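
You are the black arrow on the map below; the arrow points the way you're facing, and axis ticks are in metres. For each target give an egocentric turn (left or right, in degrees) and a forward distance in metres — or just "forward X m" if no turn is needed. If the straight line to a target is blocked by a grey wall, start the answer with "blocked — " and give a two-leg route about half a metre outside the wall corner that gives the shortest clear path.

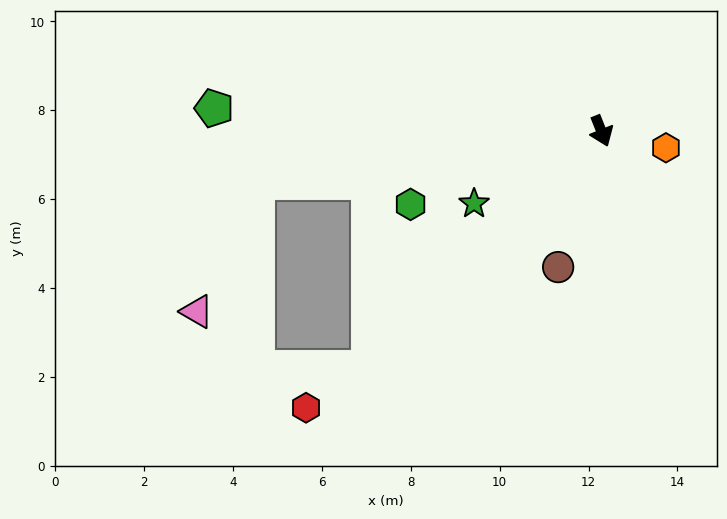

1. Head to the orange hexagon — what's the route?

turn left 54°, forward 1.5 m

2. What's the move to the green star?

turn right 82°, forward 3.3 m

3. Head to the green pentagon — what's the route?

turn right 115°, forward 8.7 m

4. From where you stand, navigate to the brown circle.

turn right 39°, forward 3.2 m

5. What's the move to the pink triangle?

blocked — turn right 104°, forward 7.8 m, then turn left 58°, forward 3.2 m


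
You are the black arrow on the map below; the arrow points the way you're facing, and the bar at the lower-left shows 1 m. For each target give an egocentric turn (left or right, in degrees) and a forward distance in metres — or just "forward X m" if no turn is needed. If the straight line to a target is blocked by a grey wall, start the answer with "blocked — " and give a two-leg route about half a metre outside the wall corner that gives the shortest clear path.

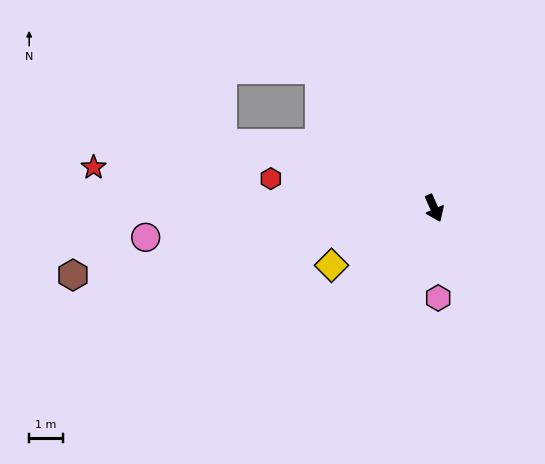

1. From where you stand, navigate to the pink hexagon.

turn right 21°, forward 2.7 m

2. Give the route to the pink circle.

turn right 108°, forward 8.6 m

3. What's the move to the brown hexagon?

turn right 103°, forward 10.9 m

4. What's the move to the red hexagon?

turn right 124°, forward 4.9 m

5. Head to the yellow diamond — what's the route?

turn right 85°, forward 3.5 m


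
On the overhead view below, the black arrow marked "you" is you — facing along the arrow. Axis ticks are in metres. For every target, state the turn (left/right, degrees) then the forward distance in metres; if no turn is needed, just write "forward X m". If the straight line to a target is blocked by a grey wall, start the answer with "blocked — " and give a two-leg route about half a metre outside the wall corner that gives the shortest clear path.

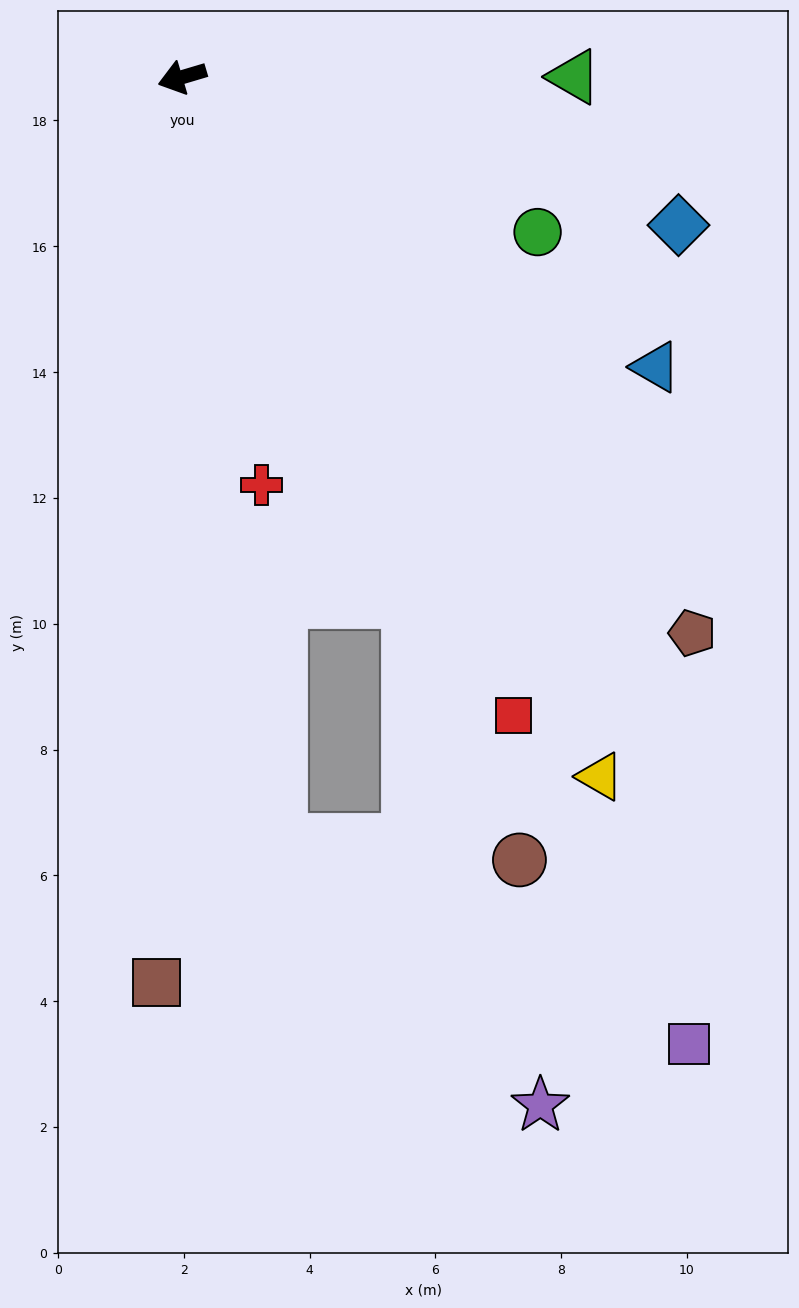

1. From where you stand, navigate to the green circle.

turn left 140°, forward 6.2 m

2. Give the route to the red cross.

turn left 84°, forward 6.6 m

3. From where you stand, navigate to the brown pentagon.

turn left 116°, forward 12.0 m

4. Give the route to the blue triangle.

turn left 132°, forward 8.8 m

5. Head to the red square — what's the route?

turn left 101°, forward 11.4 m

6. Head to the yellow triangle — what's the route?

turn left 104°, forward 13.0 m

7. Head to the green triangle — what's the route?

turn left 163°, forward 6.2 m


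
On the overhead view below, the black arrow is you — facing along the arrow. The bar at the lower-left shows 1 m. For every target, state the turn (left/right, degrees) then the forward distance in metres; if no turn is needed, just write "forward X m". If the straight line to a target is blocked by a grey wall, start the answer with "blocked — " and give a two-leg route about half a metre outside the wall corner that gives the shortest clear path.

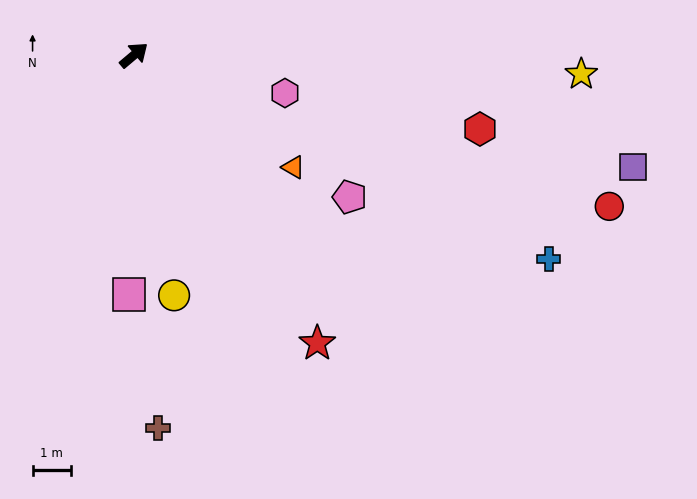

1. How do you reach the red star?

turn right 98°, forward 8.9 m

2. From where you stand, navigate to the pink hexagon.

turn right 54°, forward 4.0 m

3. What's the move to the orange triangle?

turn right 75°, forward 5.1 m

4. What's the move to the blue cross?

turn right 66°, forward 12.0 m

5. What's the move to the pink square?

turn right 131°, forward 6.2 m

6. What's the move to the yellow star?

turn right 43°, forward 11.6 m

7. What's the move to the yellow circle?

turn right 121°, forward 6.3 m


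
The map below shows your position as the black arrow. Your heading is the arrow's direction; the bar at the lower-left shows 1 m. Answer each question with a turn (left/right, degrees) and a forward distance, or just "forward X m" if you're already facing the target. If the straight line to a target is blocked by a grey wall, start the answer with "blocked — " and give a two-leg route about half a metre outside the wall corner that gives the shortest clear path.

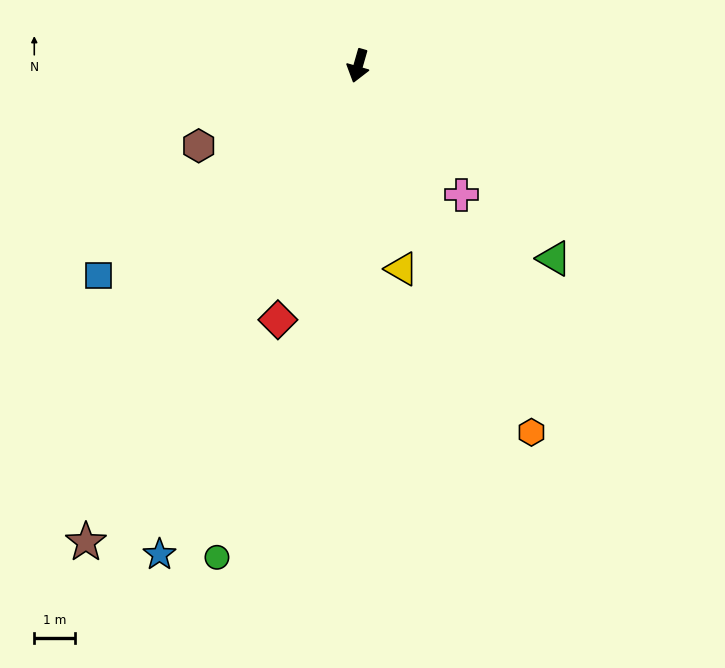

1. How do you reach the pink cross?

turn left 55°, forward 4.0 m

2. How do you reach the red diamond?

forward 6.5 m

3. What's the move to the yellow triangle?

turn left 28°, forward 5.1 m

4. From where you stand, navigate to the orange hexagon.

turn left 41°, forward 9.9 m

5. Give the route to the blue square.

turn right 35°, forward 8.1 m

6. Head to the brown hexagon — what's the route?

turn right 47°, forward 4.4 m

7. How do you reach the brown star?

turn right 14°, forward 13.4 m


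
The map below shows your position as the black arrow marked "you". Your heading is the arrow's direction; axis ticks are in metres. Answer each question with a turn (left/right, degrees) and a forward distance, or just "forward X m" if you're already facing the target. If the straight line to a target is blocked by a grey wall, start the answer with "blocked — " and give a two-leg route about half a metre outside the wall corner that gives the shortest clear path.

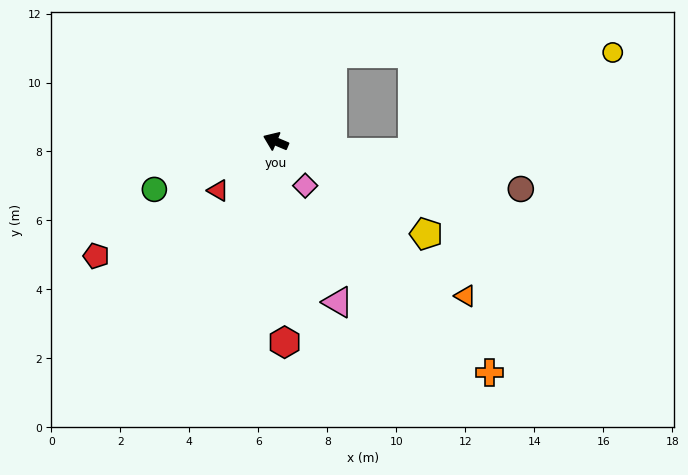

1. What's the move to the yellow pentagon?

turn left 171°, forward 5.1 m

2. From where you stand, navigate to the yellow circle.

blocked — turn right 100°, forward 3.0 m, then turn right 57°, forward 8.1 m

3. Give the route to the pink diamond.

turn left 147°, forward 1.5 m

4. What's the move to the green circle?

turn left 44°, forward 3.8 m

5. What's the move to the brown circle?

turn right 168°, forward 7.2 m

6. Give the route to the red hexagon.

turn left 115°, forward 5.8 m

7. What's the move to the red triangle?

turn left 63°, forward 2.2 m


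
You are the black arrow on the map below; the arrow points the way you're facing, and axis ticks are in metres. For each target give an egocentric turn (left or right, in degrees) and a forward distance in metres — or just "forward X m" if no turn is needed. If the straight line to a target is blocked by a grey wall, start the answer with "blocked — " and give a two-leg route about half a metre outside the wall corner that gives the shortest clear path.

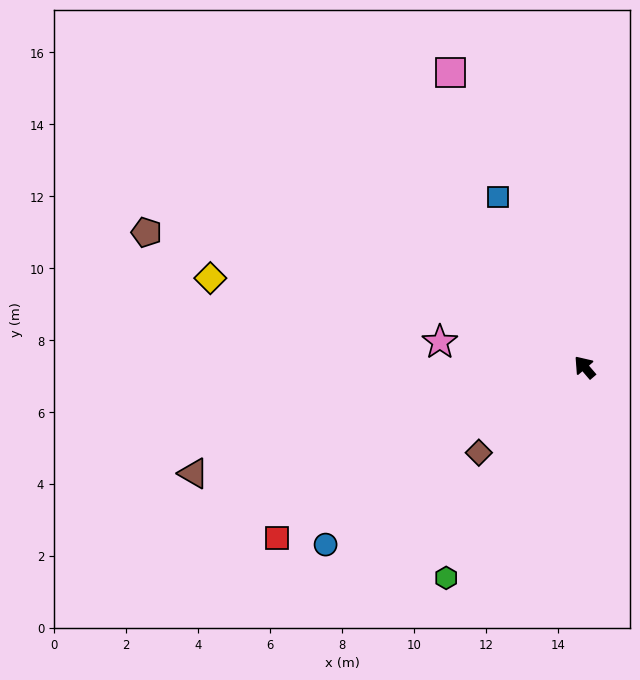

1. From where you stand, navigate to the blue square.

turn right 14°, forward 5.3 m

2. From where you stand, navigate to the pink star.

turn left 39°, forward 4.1 m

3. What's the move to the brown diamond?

turn left 88°, forward 3.8 m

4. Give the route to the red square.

turn left 78°, forward 9.8 m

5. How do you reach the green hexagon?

turn left 106°, forward 7.0 m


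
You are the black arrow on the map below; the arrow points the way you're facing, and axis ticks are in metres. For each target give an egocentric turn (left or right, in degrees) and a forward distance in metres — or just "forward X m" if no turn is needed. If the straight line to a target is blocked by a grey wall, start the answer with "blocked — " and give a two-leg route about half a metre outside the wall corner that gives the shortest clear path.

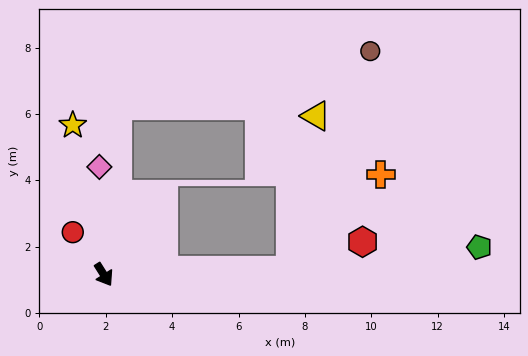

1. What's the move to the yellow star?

turn left 159°, forward 4.6 m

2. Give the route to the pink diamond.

turn left 150°, forward 3.2 m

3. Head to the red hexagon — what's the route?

blocked — turn left 59°, forward 5.6 m, then turn left 20°, forward 2.3 m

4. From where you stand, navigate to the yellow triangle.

blocked — turn left 59°, forward 5.6 m, then turn left 79°, forward 4.7 m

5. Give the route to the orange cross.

blocked — turn left 59°, forward 5.6 m, then turn left 45°, forward 4.0 m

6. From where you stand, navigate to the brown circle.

blocked — turn left 59°, forward 5.6 m, then turn left 69°, forward 7.0 m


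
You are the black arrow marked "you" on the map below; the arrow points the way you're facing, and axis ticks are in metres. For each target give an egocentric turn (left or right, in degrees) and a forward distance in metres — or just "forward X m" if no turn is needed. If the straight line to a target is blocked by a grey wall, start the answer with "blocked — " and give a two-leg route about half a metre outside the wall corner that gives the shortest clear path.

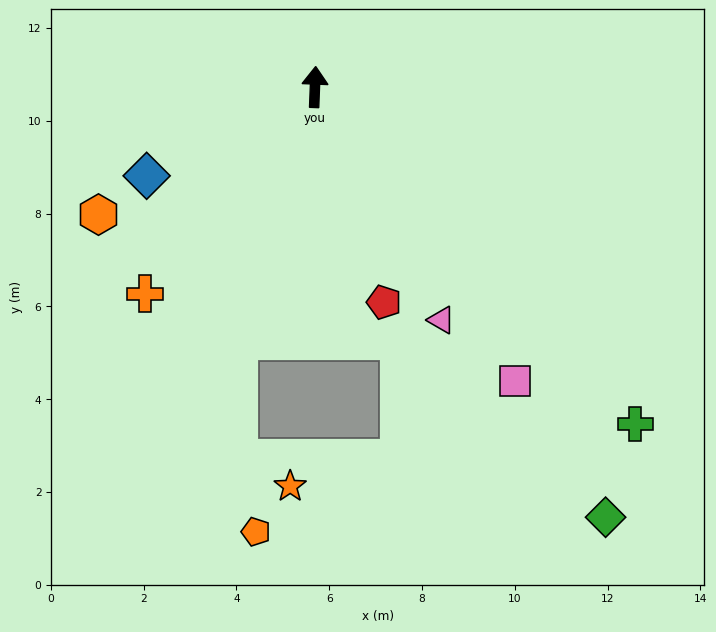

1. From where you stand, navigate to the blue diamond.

turn left 120°, forward 4.1 m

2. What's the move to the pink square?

turn right 144°, forward 7.7 m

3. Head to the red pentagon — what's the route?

turn right 160°, forward 4.9 m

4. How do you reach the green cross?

turn right 134°, forward 10.0 m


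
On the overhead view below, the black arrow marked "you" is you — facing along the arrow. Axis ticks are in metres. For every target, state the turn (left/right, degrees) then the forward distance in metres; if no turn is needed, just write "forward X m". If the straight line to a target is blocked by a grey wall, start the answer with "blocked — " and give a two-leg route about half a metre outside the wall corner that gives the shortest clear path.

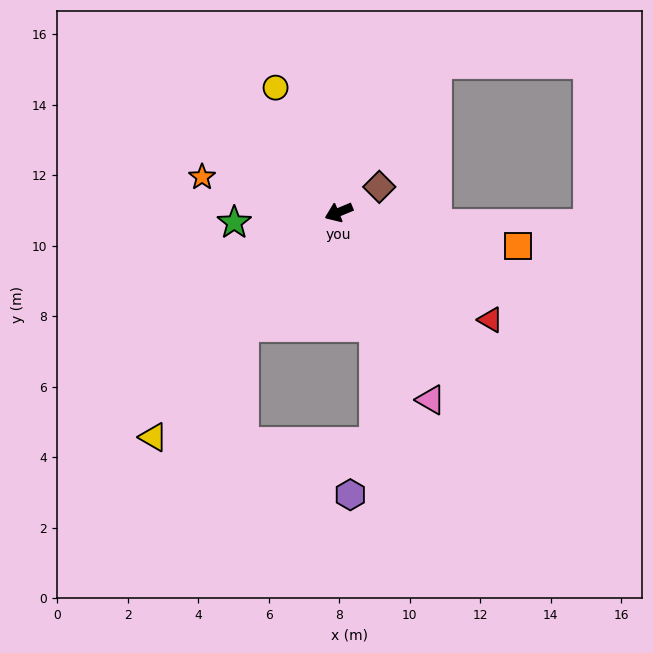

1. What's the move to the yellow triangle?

turn left 28°, forward 8.3 m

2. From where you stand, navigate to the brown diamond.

turn right 171°, forward 1.4 m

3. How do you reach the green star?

turn right 17°, forward 3.0 m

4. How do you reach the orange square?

turn left 147°, forward 5.2 m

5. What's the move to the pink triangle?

turn left 94°, forward 5.9 m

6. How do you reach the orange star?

turn right 37°, forward 4.0 m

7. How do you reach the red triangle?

turn left 122°, forward 5.3 m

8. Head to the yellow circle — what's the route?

turn right 86°, forward 4.0 m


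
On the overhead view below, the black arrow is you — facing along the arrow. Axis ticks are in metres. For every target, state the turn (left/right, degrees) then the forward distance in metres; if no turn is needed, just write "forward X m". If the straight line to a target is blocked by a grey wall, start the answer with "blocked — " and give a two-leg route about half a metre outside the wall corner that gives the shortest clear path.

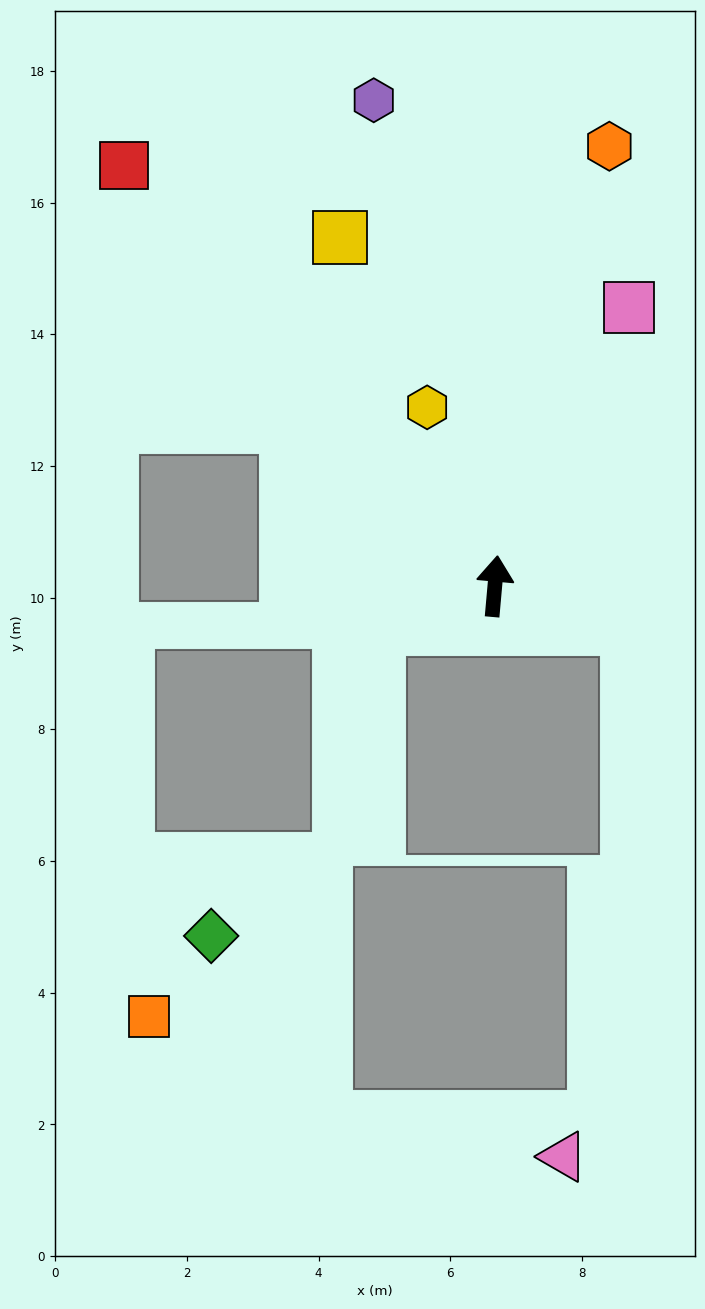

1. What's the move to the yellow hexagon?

turn left 26°, forward 2.9 m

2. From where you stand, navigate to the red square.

turn left 46°, forward 8.5 m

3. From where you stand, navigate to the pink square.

turn right 21°, forward 4.7 m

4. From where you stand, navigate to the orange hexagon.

turn right 10°, forward 6.9 m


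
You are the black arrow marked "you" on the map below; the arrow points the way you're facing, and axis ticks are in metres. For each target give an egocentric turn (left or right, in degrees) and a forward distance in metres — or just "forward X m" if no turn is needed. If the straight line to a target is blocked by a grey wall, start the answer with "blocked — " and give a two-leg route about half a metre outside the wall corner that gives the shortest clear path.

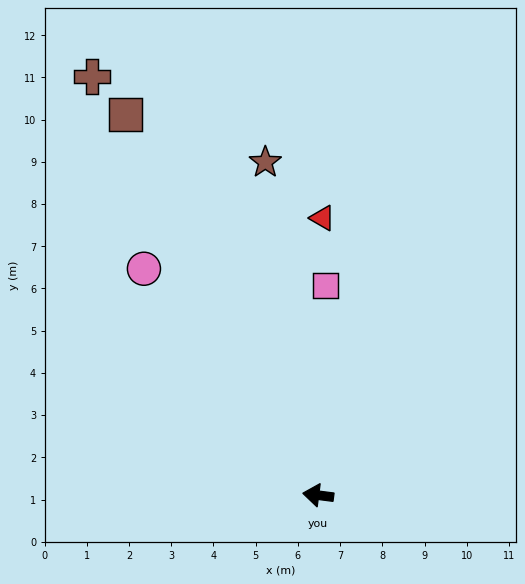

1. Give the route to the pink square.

turn right 85°, forward 5.0 m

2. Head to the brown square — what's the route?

turn right 56°, forward 10.1 m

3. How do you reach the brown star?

turn right 74°, forward 8.0 m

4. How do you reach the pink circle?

turn right 45°, forward 6.8 m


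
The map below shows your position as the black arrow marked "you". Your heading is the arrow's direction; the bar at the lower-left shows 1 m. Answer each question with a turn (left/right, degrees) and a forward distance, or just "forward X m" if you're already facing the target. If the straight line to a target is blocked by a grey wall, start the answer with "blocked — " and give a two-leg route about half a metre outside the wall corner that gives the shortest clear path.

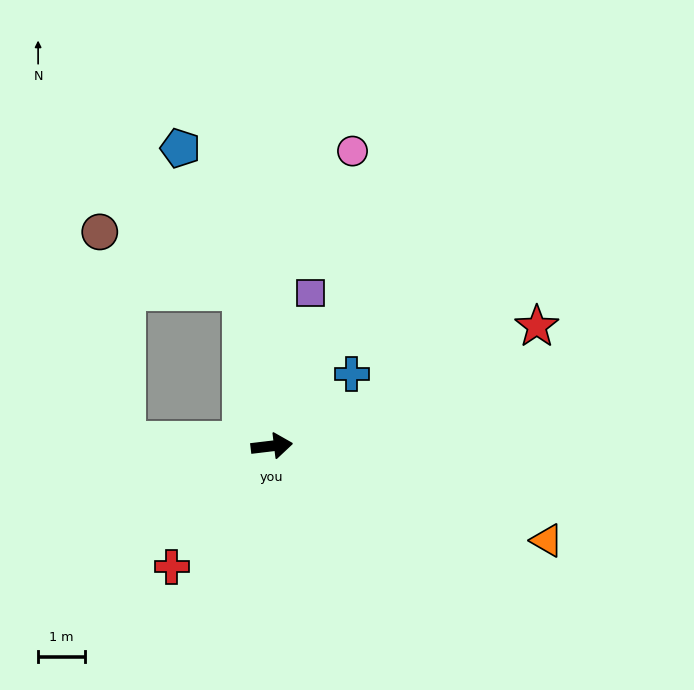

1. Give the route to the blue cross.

turn left 35°, forward 2.3 m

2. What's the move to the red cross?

turn right 137°, forward 3.4 m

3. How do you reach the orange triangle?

turn right 26°, forward 6.3 m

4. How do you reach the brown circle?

blocked — turn left 94°, forward 3.4 m, then turn left 57°, forward 3.3 m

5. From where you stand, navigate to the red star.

turn left 17°, forward 6.3 m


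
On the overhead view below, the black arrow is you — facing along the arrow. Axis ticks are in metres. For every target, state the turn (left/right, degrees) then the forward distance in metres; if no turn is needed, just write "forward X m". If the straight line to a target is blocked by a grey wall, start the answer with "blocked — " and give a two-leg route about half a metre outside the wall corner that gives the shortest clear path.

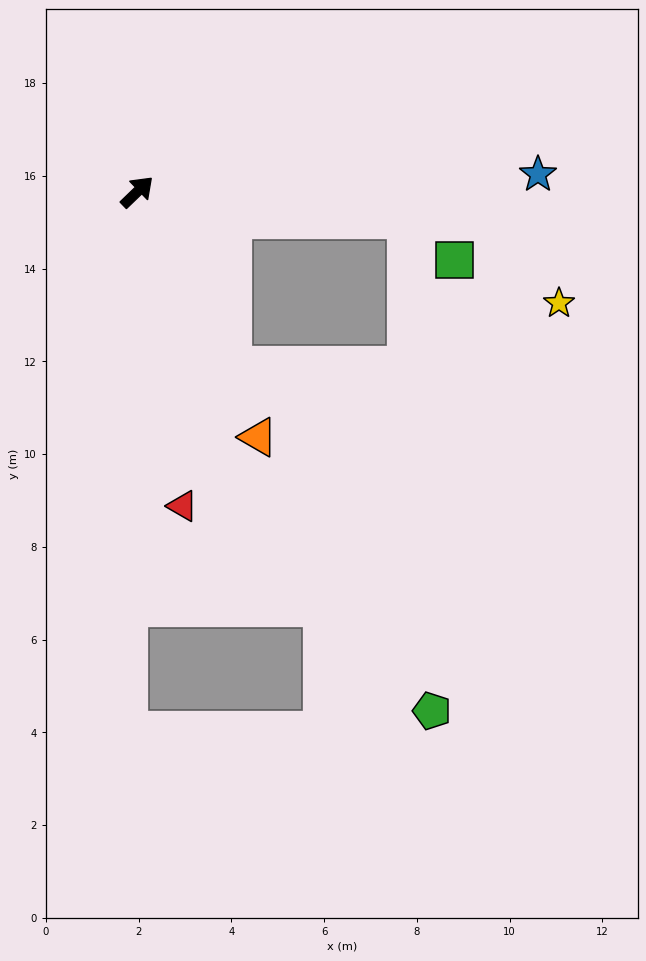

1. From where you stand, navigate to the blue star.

turn right 41°, forward 8.6 m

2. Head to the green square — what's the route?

blocked — turn right 50°, forward 5.8 m, then turn right 35°, forward 1.4 m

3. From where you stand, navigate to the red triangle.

turn right 126°, forward 6.8 m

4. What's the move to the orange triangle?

turn right 108°, forward 5.9 m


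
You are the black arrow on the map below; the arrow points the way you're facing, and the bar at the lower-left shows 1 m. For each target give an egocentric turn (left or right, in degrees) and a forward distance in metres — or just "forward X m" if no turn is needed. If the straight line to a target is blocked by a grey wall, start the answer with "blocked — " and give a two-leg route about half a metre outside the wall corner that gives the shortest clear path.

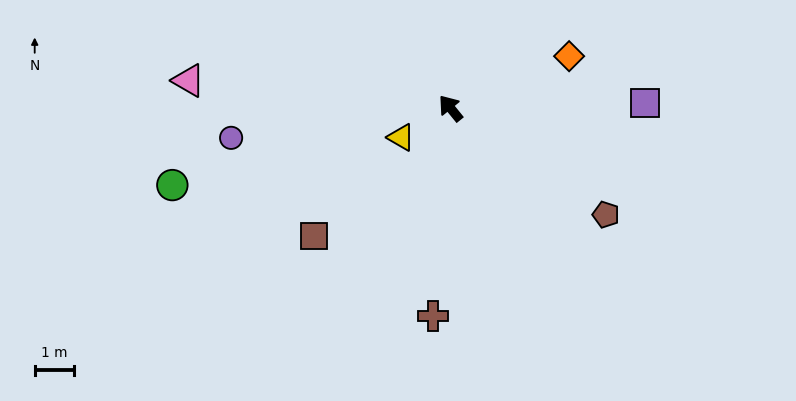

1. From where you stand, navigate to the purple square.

turn right 128°, forward 4.9 m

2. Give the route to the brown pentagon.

turn right 164°, forward 4.8 m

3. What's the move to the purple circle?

turn left 59°, forward 5.6 m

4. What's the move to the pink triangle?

turn left 45°, forward 6.7 m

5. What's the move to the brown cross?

turn left 136°, forward 5.3 m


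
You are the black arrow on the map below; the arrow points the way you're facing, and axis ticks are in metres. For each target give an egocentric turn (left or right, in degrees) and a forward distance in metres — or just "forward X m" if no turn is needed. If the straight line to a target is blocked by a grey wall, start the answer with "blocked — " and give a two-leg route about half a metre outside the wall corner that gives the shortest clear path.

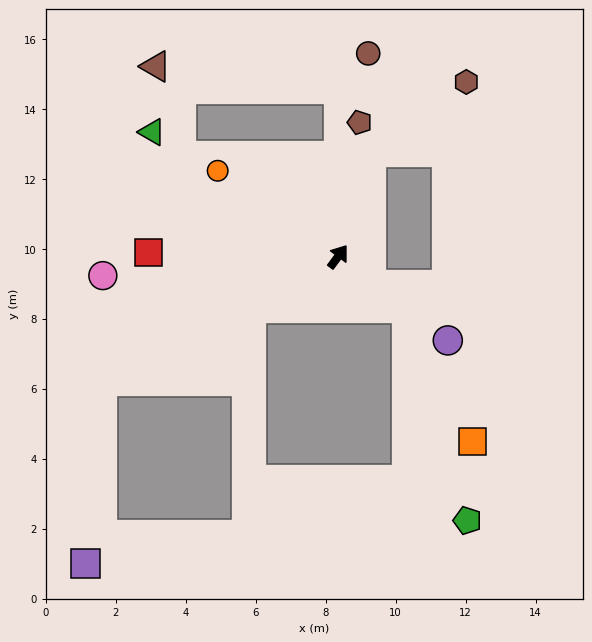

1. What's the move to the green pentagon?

blocked — turn right 91°, forward 2.5 m, then turn right 36°, forward 6.3 m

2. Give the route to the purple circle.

turn right 91°, forward 3.9 m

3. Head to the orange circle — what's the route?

turn left 91°, forward 4.2 m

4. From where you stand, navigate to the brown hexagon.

blocked — turn left 19°, forward 3.1 m, then turn right 36°, forward 3.4 m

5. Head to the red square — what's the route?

turn left 125°, forward 5.4 m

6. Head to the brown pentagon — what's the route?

turn left 27°, forward 3.9 m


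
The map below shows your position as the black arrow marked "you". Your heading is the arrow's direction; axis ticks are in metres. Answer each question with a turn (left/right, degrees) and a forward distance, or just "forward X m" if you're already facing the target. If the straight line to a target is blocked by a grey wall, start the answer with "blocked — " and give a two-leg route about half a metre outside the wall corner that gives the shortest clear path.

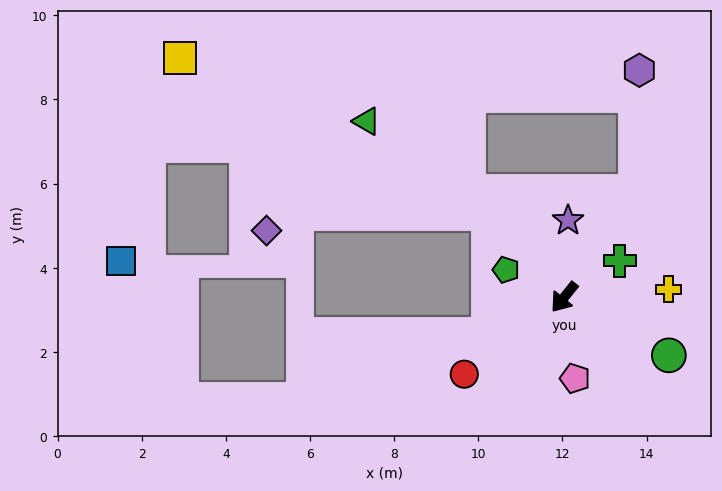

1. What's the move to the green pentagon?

turn right 76°, forward 1.5 m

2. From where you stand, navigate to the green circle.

turn left 100°, forward 2.8 m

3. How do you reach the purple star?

turn right 144°, forward 1.8 m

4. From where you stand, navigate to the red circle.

turn right 13°, forward 3.0 m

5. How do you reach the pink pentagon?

turn left 46°, forward 1.9 m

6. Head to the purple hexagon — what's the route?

blocked — turn right 175°, forward 3.0 m, then turn left 32°, forward 2.9 m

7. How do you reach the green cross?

turn left 162°, forward 1.6 m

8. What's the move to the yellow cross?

turn left 133°, forward 2.5 m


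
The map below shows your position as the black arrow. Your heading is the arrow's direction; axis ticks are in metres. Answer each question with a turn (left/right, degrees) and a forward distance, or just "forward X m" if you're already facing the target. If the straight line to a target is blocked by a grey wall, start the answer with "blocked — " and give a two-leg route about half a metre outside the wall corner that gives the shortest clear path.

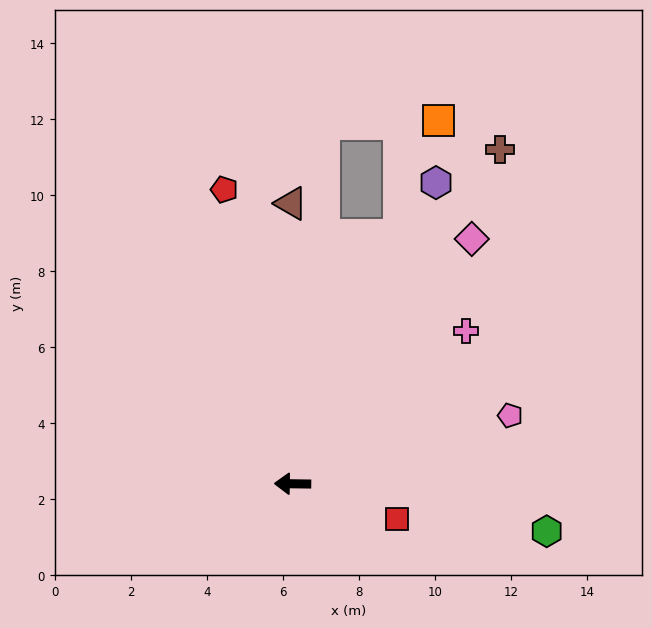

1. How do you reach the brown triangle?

turn right 89°, forward 7.4 m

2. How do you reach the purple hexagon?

turn right 115°, forward 8.8 m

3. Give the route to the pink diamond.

turn right 125°, forward 8.0 m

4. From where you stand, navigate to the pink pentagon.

turn right 162°, forward 6.0 m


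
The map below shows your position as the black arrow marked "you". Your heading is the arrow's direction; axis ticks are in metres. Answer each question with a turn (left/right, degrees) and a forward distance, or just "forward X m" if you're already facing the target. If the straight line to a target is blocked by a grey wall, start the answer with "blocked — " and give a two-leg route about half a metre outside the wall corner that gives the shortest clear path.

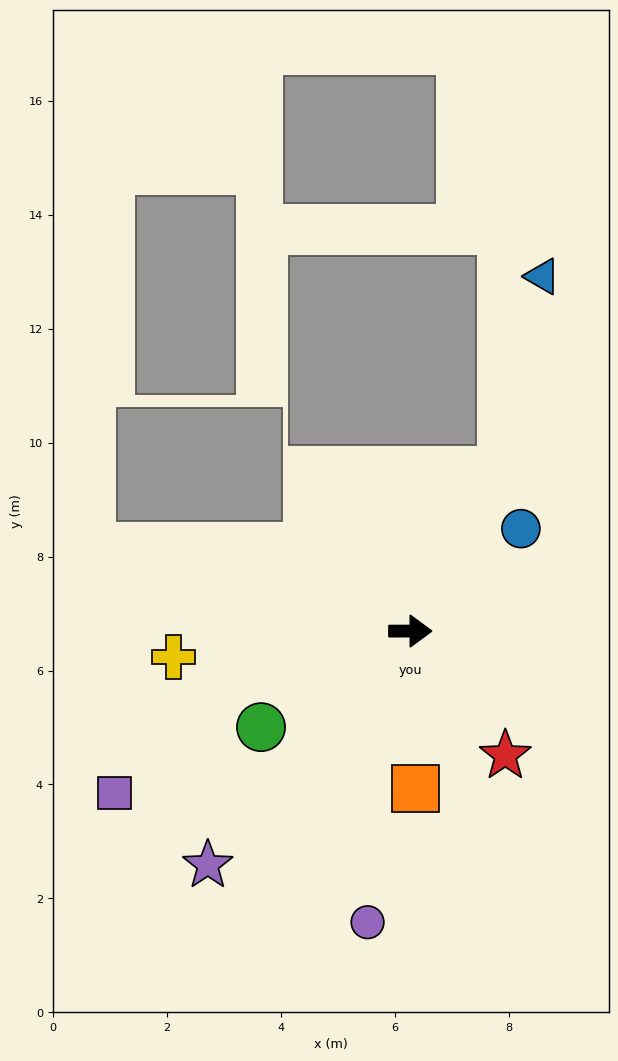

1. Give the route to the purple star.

turn right 131°, forward 5.4 m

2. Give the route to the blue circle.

turn left 43°, forward 2.6 m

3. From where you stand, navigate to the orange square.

turn right 88°, forward 2.8 m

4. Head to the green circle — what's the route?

turn right 147°, forward 3.1 m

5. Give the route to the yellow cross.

turn right 174°, forward 4.2 m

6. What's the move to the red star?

turn right 53°, forward 2.7 m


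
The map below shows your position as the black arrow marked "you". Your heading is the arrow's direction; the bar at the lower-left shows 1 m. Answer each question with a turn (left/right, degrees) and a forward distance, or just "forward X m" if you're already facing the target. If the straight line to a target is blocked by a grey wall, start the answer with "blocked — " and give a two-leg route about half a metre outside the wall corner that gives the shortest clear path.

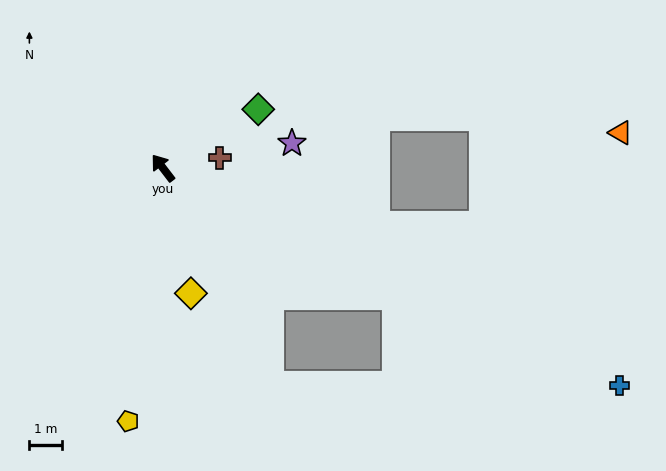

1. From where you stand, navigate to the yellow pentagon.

turn left 135°, forward 7.8 m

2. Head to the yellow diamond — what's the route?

turn left 155°, forward 3.9 m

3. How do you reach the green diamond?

turn right 96°, forward 3.4 m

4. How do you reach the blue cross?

turn right 153°, forward 15.4 m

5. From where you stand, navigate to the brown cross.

turn right 117°, forward 1.8 m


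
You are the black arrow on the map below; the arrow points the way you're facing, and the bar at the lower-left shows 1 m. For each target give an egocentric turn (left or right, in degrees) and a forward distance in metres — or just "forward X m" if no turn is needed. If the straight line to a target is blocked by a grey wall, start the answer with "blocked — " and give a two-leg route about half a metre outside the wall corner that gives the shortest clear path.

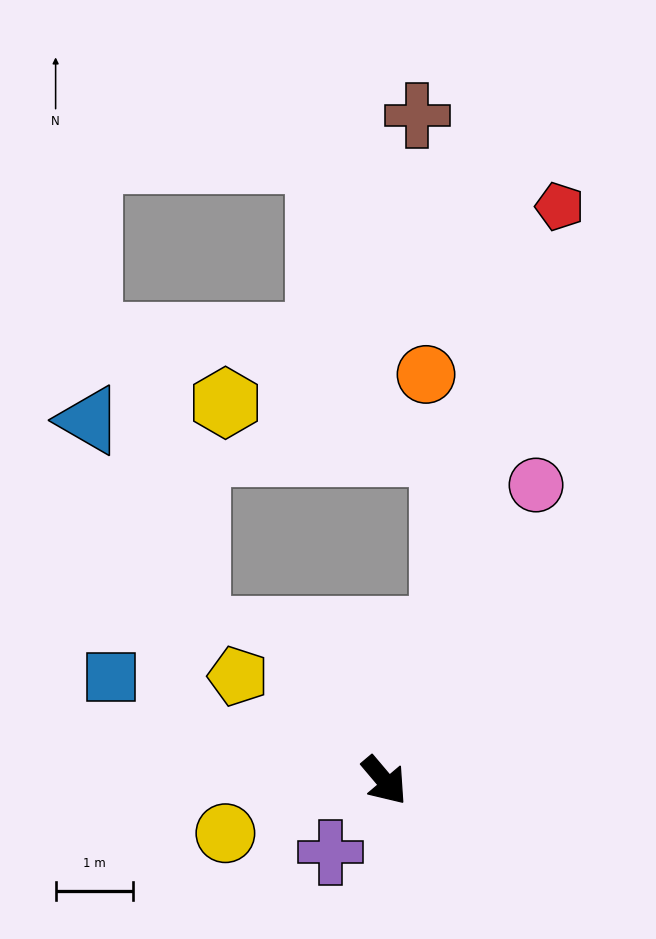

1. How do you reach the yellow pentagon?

turn right 166°, forward 2.3 m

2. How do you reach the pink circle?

turn left 113°, forward 4.3 m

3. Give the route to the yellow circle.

turn right 112°, forward 2.2 m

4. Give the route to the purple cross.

turn right 77°, forward 1.2 m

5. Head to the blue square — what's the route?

turn right 151°, forward 3.8 m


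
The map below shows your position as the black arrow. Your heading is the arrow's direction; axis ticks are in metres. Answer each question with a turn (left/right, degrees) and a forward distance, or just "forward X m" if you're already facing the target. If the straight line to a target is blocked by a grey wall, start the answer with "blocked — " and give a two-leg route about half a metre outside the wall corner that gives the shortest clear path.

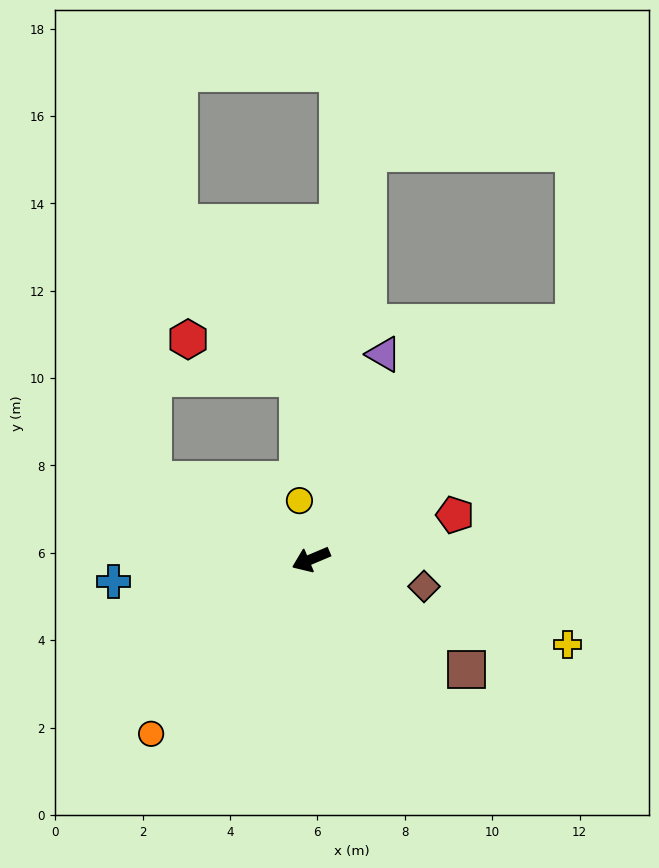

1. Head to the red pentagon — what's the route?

turn left 174°, forward 3.4 m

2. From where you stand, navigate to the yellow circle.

turn right 102°, forward 1.4 m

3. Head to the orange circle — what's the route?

turn left 25°, forward 5.4 m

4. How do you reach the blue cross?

turn right 16°, forward 4.6 m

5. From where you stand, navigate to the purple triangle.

turn right 132°, forward 5.0 m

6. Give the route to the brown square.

turn left 122°, forward 4.4 m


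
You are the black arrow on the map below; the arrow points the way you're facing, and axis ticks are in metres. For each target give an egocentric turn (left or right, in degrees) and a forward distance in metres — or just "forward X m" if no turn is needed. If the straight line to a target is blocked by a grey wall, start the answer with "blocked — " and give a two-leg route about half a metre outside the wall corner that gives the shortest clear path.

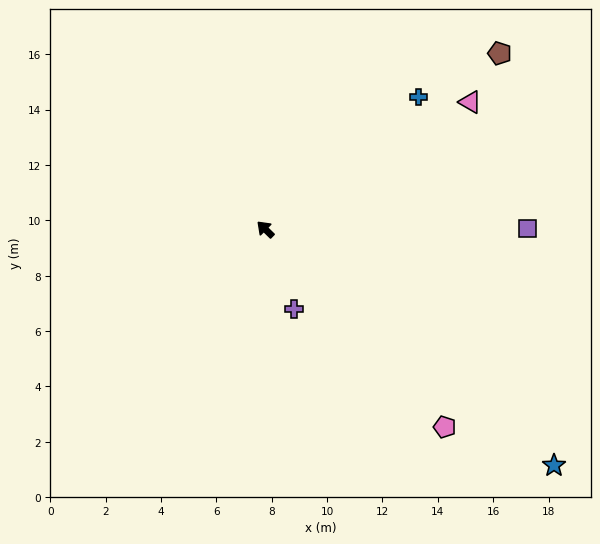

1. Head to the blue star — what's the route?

turn right 175°, forward 13.5 m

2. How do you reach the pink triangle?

turn right 104°, forward 8.7 m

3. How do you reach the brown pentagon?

turn right 99°, forward 10.6 m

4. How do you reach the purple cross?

turn left 154°, forward 3.1 m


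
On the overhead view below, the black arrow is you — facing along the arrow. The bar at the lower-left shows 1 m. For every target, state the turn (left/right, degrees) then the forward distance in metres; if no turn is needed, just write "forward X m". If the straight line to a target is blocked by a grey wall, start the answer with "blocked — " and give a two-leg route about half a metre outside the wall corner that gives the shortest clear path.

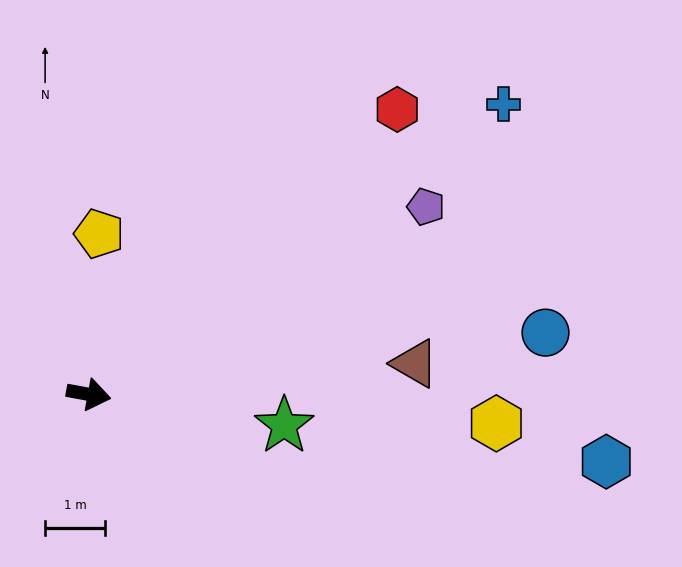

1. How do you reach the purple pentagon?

turn left 40°, forward 6.5 m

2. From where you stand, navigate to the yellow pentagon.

turn left 97°, forward 2.7 m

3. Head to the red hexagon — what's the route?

turn left 53°, forward 7.1 m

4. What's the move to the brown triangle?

turn left 16°, forward 5.5 m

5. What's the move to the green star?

forward 3.3 m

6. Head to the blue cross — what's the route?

turn left 45°, forward 8.5 m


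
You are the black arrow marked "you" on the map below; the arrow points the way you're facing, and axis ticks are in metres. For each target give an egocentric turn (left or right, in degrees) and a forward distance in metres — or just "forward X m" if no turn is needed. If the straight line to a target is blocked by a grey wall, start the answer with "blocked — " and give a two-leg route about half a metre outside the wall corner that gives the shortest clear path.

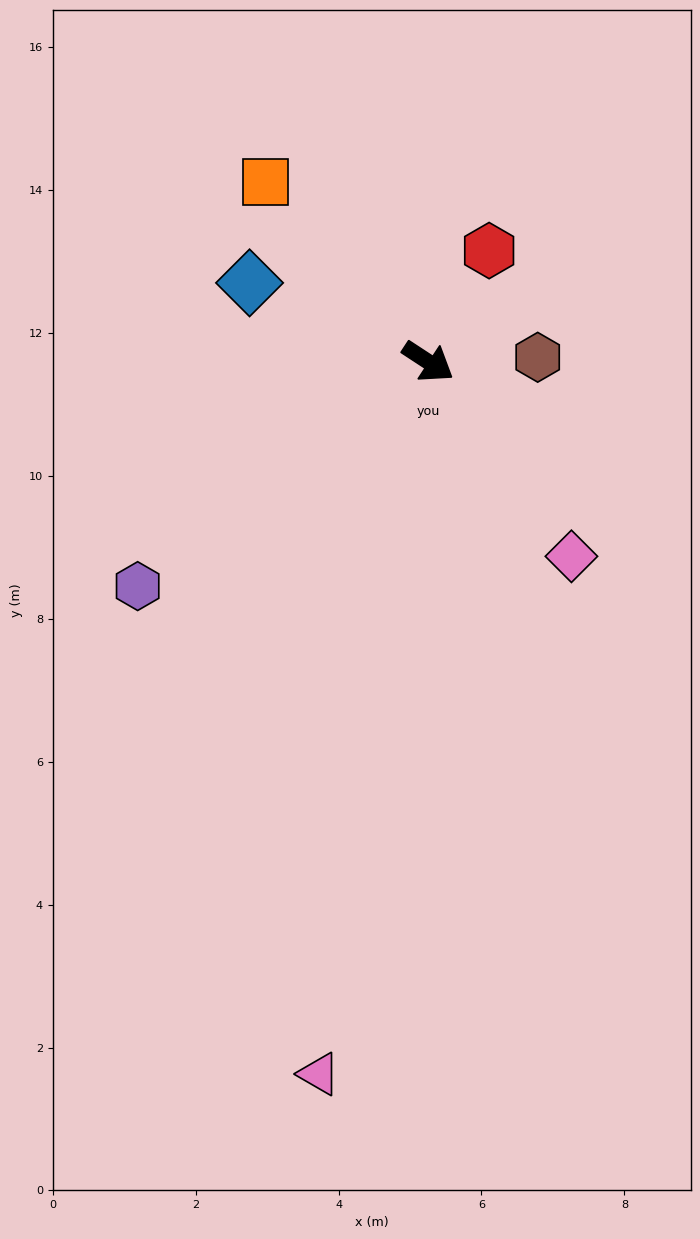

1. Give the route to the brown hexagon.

turn left 36°, forward 1.5 m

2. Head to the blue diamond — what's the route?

turn right 171°, forward 2.7 m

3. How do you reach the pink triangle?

turn right 66°, forward 10.1 m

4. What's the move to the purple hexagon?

turn right 109°, forward 5.1 m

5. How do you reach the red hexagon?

turn left 95°, forward 1.8 m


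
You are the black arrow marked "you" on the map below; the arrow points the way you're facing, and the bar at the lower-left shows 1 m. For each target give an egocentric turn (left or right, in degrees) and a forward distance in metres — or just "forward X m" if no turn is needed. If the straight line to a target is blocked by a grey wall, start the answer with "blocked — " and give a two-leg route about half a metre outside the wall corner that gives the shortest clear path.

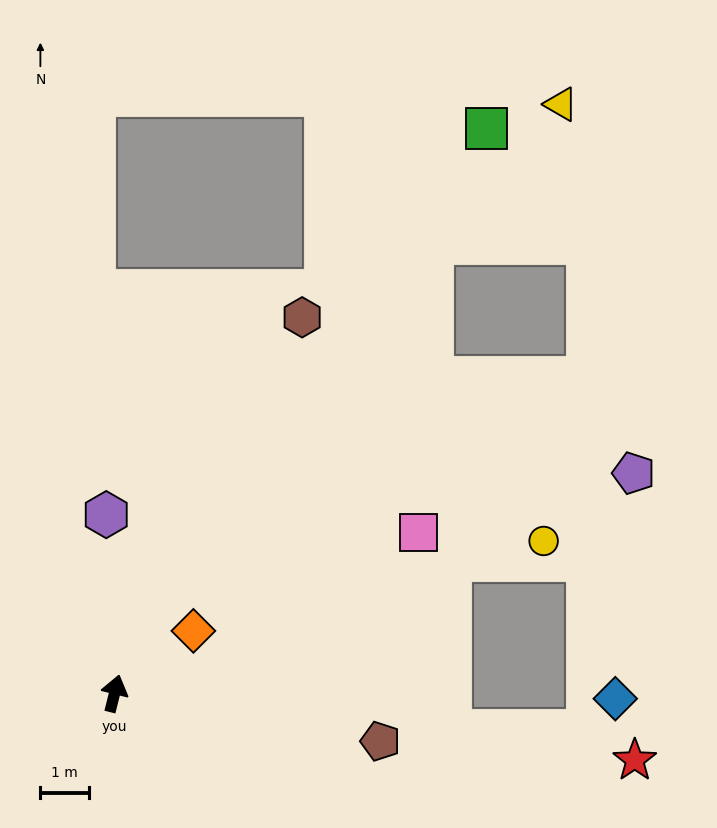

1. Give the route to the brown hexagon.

turn right 13°, forward 8.6 m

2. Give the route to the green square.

turn right 19°, forward 13.8 m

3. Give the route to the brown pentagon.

turn right 86°, forward 5.5 m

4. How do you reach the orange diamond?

turn right 38°, forward 2.1 m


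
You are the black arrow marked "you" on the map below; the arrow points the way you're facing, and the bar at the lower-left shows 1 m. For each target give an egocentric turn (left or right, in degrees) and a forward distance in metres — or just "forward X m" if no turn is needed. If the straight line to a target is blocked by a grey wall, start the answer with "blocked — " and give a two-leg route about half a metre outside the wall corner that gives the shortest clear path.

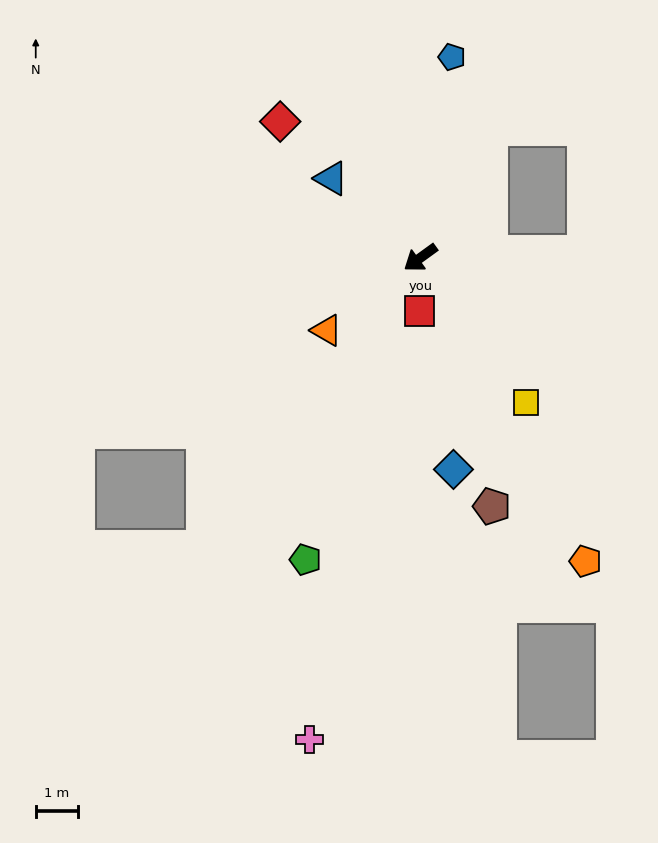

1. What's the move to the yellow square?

turn left 90°, forward 4.3 m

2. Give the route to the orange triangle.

forward 2.8 m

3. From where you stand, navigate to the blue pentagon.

turn right 135°, forward 4.8 m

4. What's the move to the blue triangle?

turn right 78°, forward 2.8 m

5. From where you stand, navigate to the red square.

turn left 53°, forward 1.3 m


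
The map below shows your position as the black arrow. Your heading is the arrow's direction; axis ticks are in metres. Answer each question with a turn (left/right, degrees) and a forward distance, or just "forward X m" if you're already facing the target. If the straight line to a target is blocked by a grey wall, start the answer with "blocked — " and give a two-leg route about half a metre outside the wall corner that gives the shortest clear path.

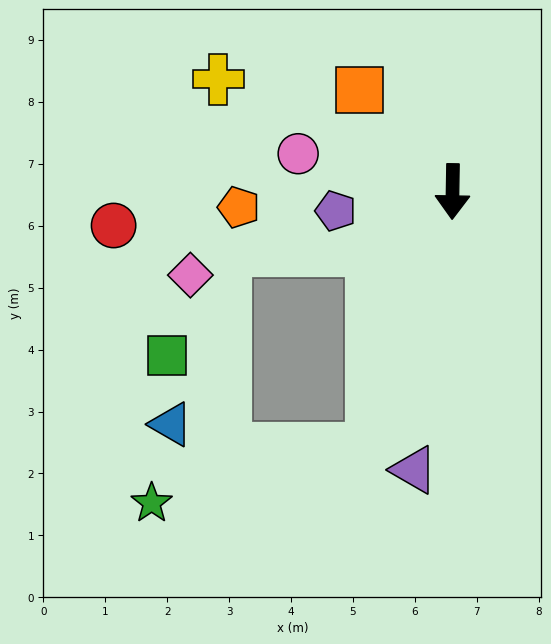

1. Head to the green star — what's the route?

blocked — turn right 17°, forward 4.3 m, then turn right 58°, forward 3.7 m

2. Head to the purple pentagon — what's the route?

turn right 80°, forward 1.9 m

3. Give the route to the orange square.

turn right 137°, forward 2.2 m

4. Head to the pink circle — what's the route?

turn right 103°, forward 2.6 m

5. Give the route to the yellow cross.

turn right 115°, forward 4.2 m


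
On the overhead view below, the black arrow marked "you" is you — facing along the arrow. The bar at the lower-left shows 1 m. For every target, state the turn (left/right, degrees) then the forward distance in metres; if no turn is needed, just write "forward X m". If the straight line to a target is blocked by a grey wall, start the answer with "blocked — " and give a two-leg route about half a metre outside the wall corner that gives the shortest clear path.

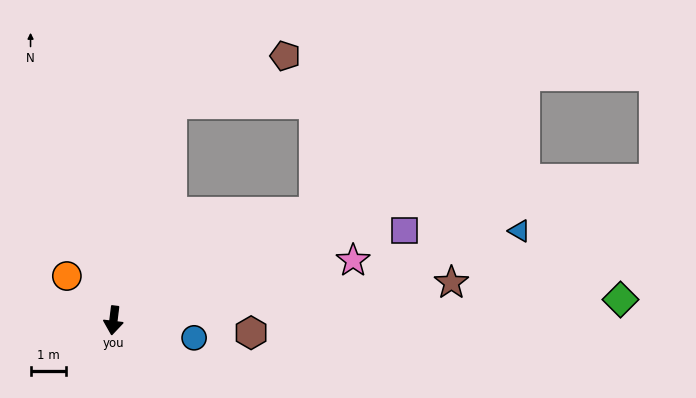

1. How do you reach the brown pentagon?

blocked — turn left 172°, forward 6.4 m, then turn right 52°, forward 3.5 m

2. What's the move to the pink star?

turn left 111°, forward 7.0 m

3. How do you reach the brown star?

turn left 103°, forward 9.7 m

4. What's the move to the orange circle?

turn right 127°, forward 1.8 m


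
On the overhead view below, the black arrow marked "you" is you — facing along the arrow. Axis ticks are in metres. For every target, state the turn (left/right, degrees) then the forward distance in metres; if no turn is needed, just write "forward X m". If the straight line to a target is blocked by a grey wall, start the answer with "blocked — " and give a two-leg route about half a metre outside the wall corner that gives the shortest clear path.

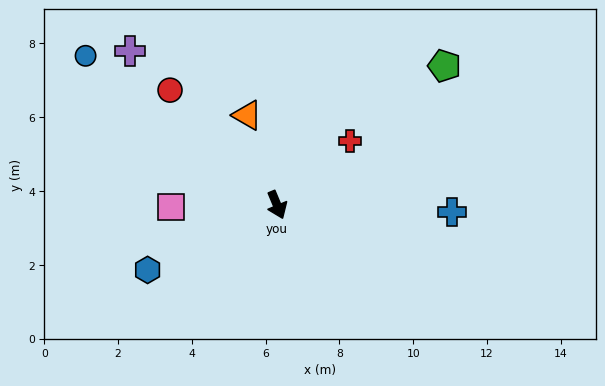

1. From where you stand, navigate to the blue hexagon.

turn right 86°, forward 3.9 m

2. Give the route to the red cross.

turn left 109°, forward 2.6 m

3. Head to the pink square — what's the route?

turn right 111°, forward 2.9 m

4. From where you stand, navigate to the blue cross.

turn left 65°, forward 4.7 m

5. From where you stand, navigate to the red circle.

turn right 160°, forward 4.3 m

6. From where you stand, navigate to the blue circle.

turn right 150°, forward 6.6 m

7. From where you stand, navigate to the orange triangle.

turn left 176°, forward 2.6 m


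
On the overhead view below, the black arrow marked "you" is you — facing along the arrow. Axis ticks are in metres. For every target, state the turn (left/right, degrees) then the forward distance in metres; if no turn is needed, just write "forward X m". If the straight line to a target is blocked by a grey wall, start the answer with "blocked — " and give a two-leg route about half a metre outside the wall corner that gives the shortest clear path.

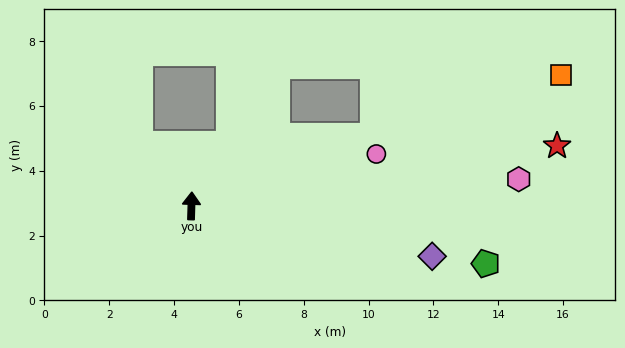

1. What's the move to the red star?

turn right 79°, forward 11.4 m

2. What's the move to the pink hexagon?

turn right 84°, forward 10.1 m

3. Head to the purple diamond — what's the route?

turn right 100°, forward 7.6 m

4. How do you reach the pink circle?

turn right 73°, forward 5.9 m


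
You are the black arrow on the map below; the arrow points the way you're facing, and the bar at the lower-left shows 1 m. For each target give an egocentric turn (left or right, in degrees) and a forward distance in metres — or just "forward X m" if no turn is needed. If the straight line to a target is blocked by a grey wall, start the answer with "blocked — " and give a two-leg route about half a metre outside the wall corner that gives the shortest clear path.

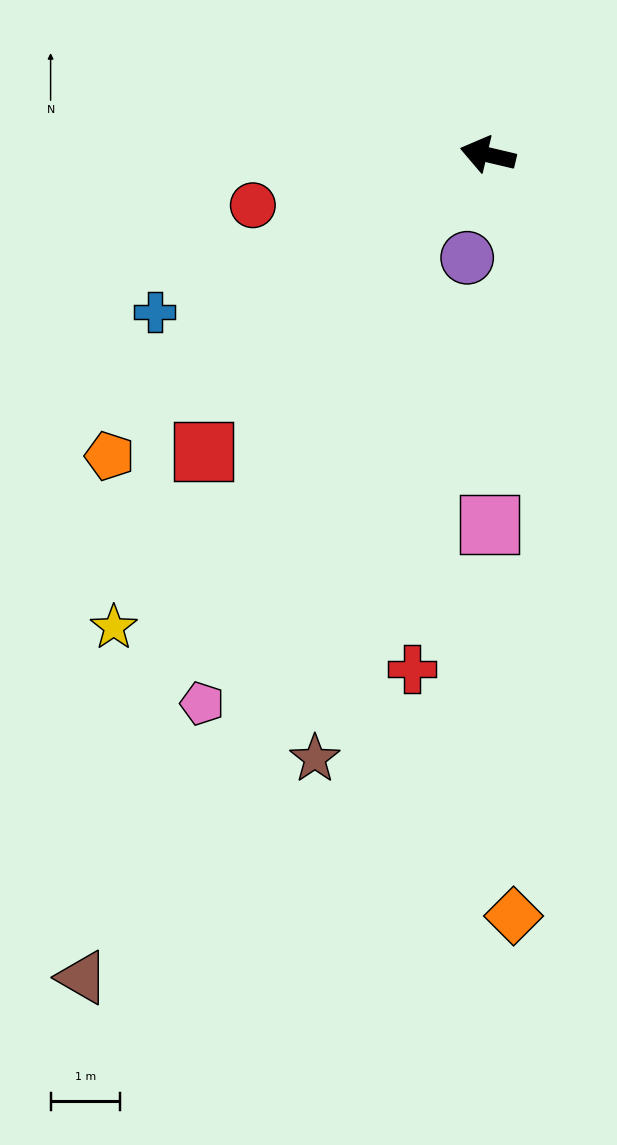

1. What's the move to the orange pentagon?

turn left 52°, forward 6.9 m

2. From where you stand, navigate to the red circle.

turn left 25°, forward 3.5 m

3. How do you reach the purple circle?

turn left 92°, forward 1.5 m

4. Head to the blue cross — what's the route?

turn left 39°, forward 5.3 m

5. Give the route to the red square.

turn left 59°, forward 5.9 m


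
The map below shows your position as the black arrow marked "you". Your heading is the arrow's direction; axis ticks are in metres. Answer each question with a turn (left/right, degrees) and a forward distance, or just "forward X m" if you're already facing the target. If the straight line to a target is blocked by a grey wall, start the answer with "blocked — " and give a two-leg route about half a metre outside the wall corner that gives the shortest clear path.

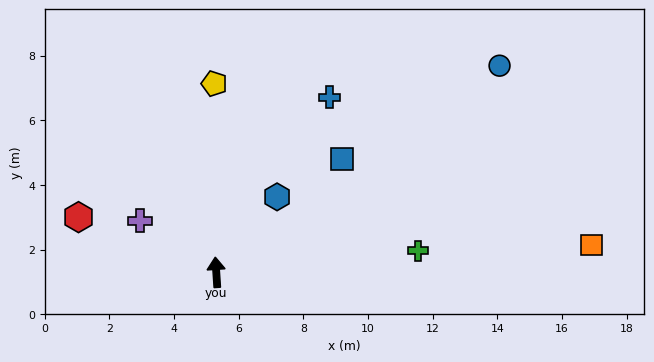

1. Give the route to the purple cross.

turn left 52°, forward 2.8 m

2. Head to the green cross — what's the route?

turn right 88°, forward 6.3 m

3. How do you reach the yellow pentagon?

turn right 3°, forward 5.8 m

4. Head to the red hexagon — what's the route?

turn left 64°, forward 4.6 m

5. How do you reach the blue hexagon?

turn right 43°, forward 3.0 m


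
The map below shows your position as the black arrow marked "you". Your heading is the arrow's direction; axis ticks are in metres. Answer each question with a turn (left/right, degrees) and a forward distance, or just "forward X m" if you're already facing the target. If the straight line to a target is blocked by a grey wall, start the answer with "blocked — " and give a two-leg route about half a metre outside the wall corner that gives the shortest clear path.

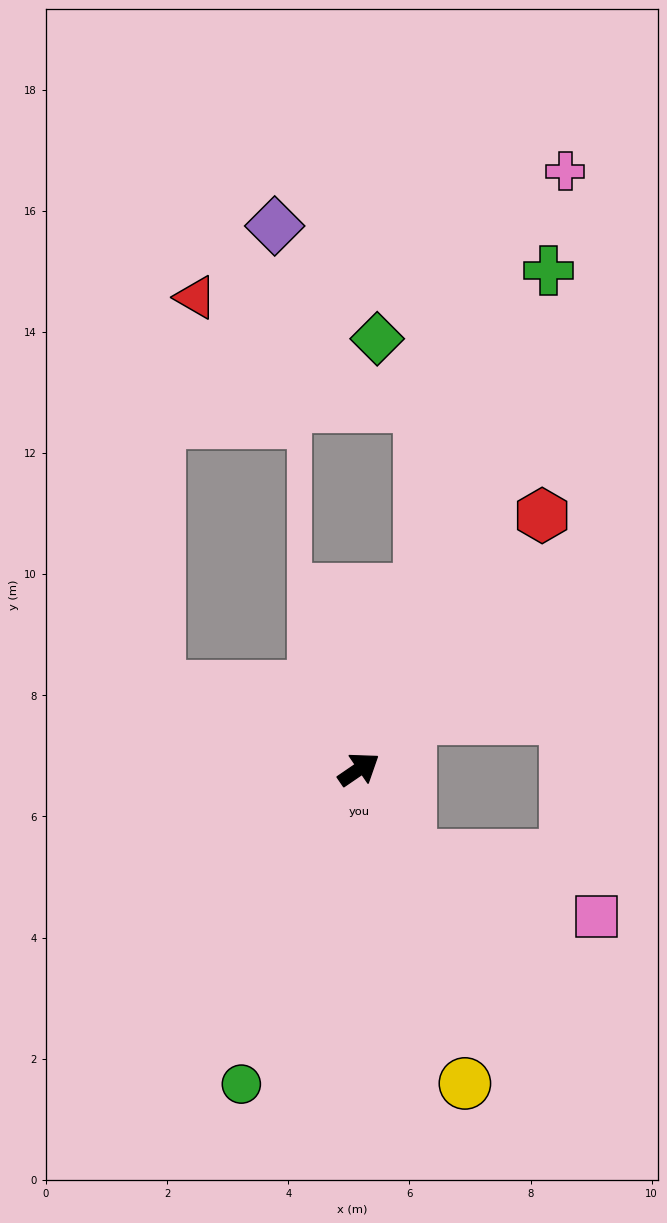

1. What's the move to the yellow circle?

turn right 106°, forward 5.5 m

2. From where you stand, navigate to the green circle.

turn right 145°, forward 5.5 m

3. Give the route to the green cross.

turn left 35°, forward 8.8 m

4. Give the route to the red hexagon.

turn left 20°, forward 5.2 m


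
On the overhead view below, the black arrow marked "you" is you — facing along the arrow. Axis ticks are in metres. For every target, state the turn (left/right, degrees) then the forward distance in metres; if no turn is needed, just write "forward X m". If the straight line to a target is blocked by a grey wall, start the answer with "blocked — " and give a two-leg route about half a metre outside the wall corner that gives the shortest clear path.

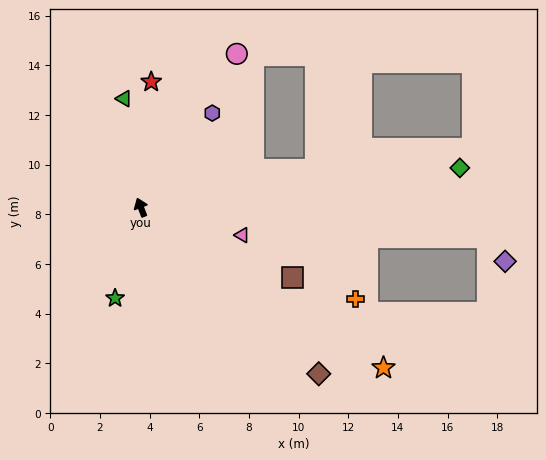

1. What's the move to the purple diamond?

blocked — turn right 116°, forward 14.0 m, then turn right 48°, forward 1.2 m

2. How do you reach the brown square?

turn right 136°, forward 6.7 m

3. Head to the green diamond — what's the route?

turn right 104°, forward 12.9 m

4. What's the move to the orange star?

turn right 145°, forward 11.7 m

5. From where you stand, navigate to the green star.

turn left 143°, forward 3.8 m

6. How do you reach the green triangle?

turn right 12°, forward 4.4 m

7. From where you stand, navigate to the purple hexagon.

turn right 58°, forward 4.8 m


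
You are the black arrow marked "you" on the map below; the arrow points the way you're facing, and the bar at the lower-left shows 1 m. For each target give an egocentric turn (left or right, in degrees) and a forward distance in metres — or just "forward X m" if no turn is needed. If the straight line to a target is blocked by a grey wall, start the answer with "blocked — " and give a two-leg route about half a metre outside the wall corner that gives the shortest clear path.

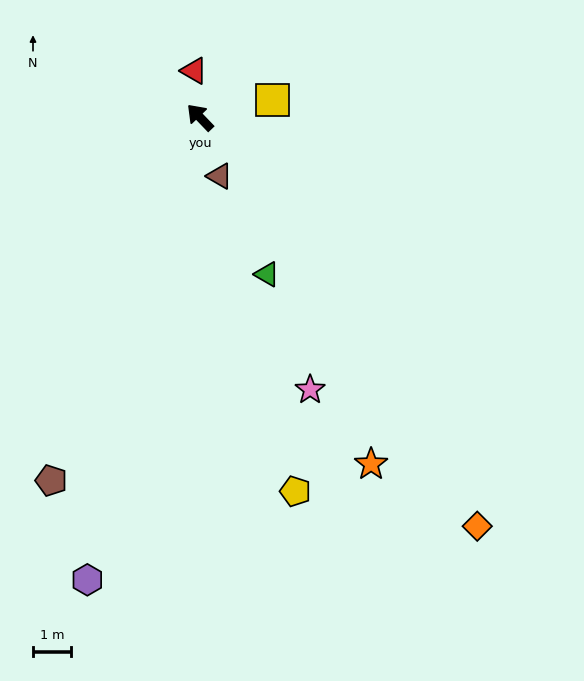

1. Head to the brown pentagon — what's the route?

turn left 114°, forward 10.3 m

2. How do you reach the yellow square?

turn right 121°, forward 2.0 m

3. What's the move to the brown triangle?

turn left 155°, forward 1.6 m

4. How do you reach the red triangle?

turn right 37°, forward 1.2 m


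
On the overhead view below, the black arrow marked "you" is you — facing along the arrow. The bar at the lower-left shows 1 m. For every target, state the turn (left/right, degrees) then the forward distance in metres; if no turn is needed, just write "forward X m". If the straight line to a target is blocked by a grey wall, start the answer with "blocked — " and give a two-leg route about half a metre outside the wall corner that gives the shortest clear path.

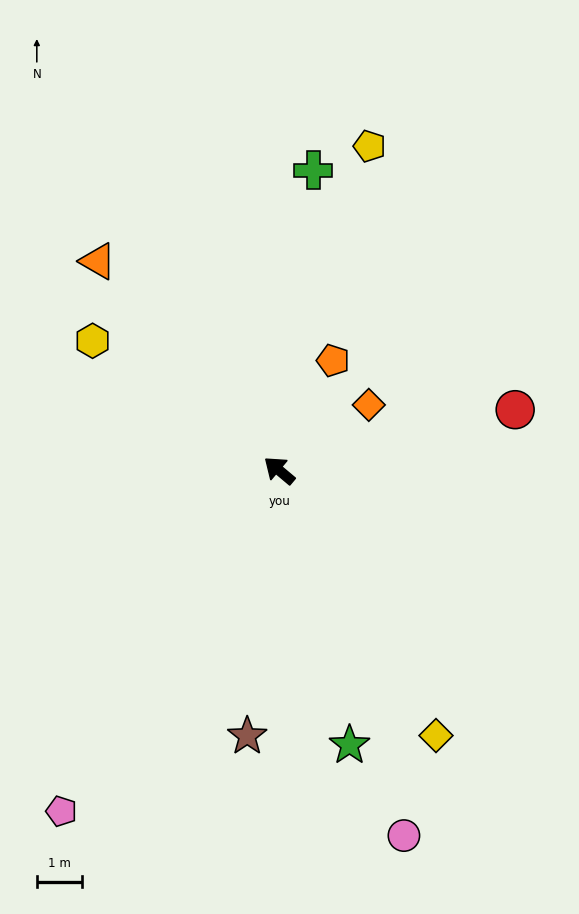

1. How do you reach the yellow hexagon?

turn left 5°, forward 5.0 m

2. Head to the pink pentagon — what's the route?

turn left 97°, forward 8.9 m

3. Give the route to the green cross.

turn right 56°, forward 6.6 m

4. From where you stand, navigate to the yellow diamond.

turn left 161°, forward 6.8 m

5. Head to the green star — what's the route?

turn left 144°, forward 6.2 m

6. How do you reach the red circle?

turn right 126°, forward 5.4 m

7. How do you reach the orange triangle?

turn right 9°, forward 6.1 m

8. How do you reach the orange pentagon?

turn right 76°, forward 2.7 m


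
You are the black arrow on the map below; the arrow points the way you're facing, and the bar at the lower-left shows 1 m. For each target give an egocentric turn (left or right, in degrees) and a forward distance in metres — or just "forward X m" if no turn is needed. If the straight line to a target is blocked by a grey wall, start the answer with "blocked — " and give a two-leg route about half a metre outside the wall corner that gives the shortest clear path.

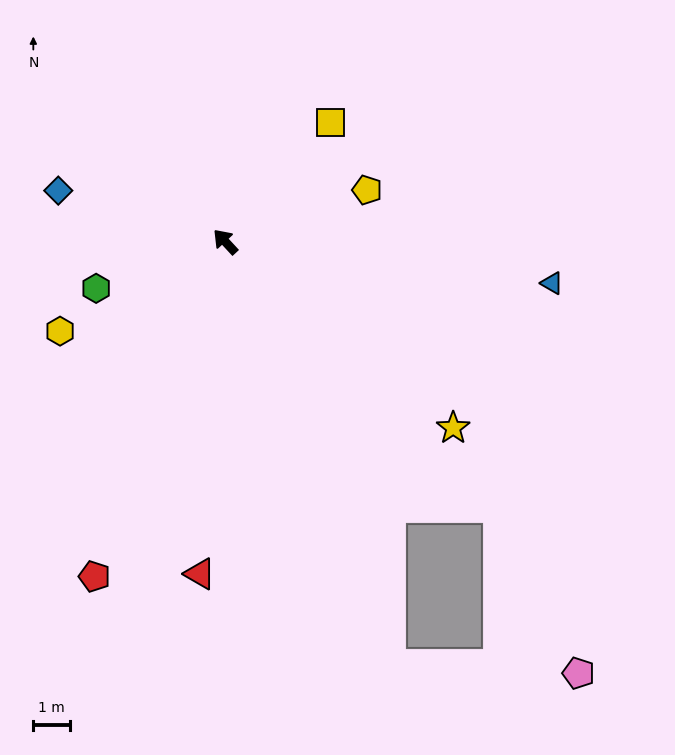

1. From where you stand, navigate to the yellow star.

turn right 172°, forward 7.9 m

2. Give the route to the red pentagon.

turn left 116°, forward 9.7 m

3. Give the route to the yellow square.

turn right 84°, forward 4.3 m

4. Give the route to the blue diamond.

turn left 30°, forward 4.7 m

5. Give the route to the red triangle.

turn left 133°, forward 9.0 m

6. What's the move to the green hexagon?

turn left 67°, forward 3.7 m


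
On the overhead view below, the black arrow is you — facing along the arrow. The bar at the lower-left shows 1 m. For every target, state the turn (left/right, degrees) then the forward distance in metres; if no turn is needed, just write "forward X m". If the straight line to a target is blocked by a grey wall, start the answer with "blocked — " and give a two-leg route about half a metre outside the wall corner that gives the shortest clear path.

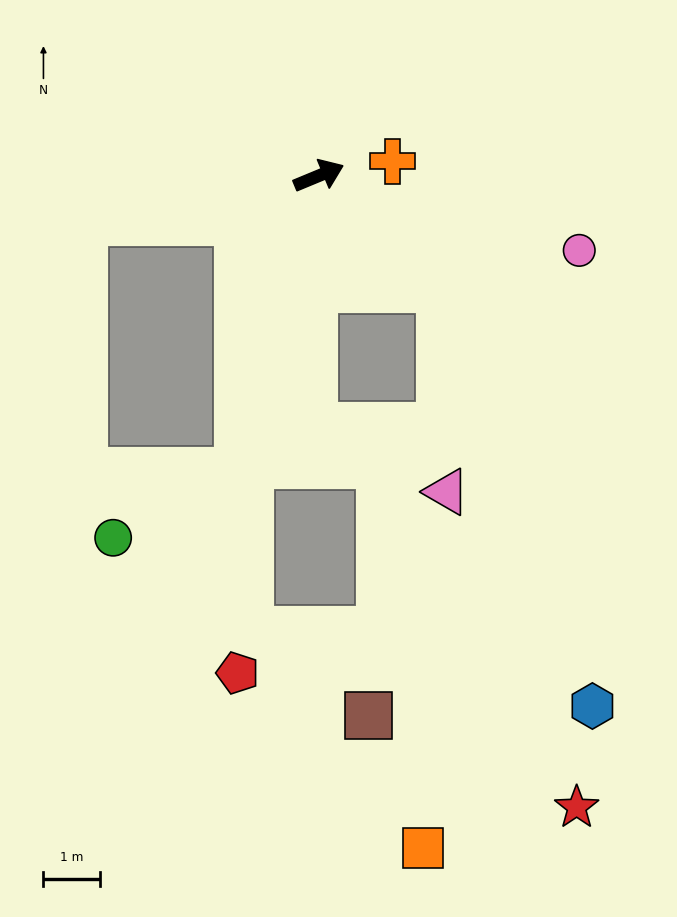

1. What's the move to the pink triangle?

blocked — turn right 66°, forward 3.0 m, then turn right 45°, forward 3.6 m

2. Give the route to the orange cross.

turn right 11°, forward 1.3 m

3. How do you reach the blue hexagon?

blocked — turn right 66°, forward 3.0 m, then turn right 26°, forward 7.9 m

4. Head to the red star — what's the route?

blocked — turn right 66°, forward 3.0 m, then turn right 32°, forward 9.5 m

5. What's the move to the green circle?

blocked — turn right 128°, forward 5.5 m, then turn right 47°, forward 2.5 m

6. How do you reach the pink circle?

turn right 39°, forward 4.8 m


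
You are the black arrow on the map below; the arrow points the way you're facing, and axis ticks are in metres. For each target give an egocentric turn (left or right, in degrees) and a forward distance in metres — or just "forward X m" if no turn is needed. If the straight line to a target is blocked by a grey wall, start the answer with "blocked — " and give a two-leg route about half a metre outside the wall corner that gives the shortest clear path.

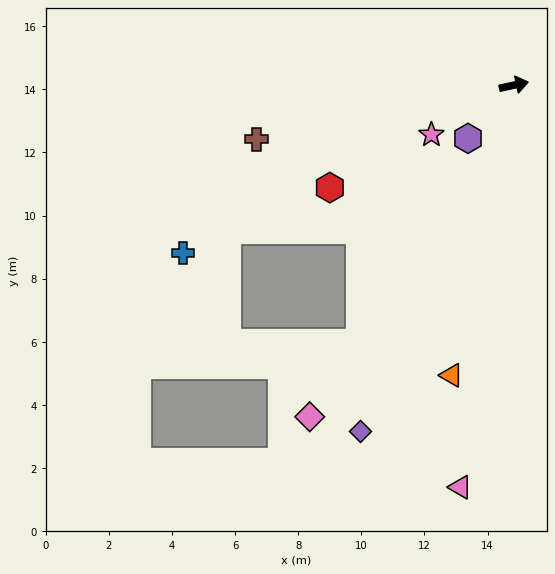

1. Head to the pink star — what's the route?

turn right 161°, forward 3.0 m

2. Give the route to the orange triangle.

turn right 114°, forward 9.4 m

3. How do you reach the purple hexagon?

turn right 143°, forward 2.2 m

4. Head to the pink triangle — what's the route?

turn right 110°, forward 12.9 m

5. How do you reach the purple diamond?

turn right 126°, forward 12.0 m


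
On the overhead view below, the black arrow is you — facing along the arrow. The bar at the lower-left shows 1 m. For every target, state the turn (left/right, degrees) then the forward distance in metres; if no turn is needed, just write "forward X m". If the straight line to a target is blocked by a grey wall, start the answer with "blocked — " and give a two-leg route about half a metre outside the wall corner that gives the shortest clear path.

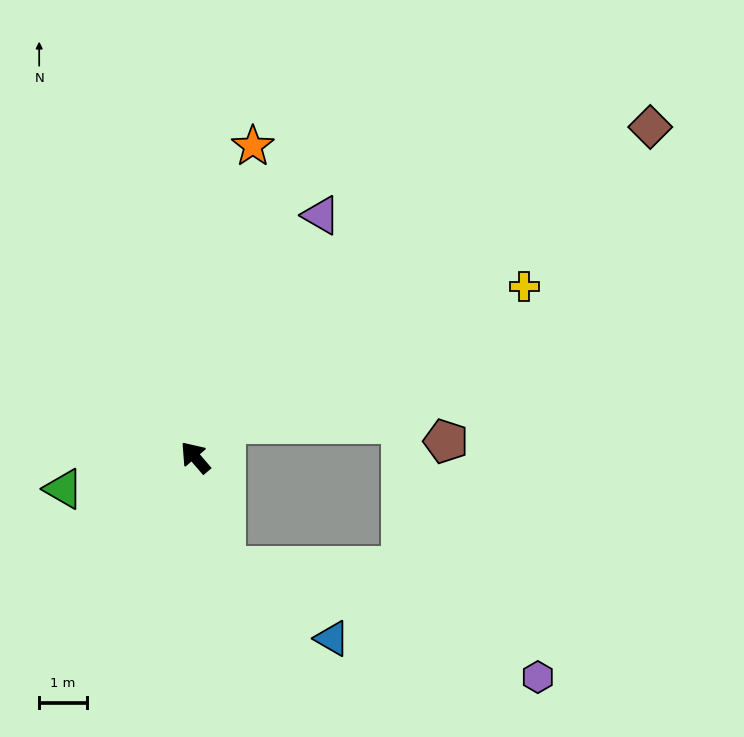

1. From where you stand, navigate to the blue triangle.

blocked — turn left 155°, forward 2.4 m, then turn left 40°, forward 2.7 m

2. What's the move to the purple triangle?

turn right 68°, forward 5.7 m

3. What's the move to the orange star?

turn right 51°, forward 6.6 m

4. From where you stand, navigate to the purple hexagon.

blocked — turn left 155°, forward 2.4 m, then turn left 55°, forward 6.9 m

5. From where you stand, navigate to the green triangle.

turn left 63°, forward 2.8 m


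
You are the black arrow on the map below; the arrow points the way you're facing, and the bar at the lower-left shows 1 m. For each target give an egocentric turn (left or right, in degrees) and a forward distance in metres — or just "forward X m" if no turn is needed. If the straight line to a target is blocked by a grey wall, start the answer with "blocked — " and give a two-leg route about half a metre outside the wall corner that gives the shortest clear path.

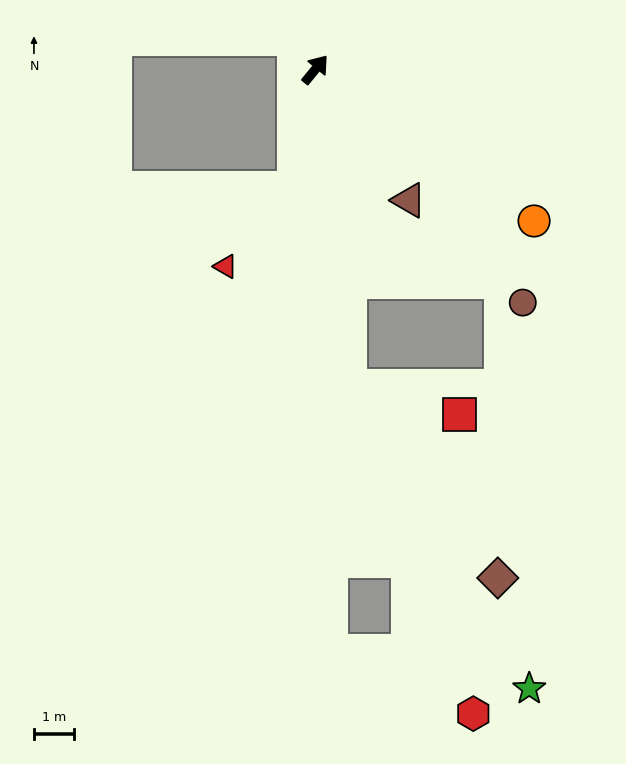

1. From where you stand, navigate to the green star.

blocked — turn right 134°, forward 8.0 m, then turn left 24°, forward 8.9 m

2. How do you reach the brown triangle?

turn right 105°, forward 4.1 m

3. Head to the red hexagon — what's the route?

blocked — turn right 134°, forward 8.0 m, then turn left 14°, forward 8.8 m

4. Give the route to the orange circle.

turn right 85°, forward 6.7 m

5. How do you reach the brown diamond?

blocked — turn right 134°, forward 8.0 m, then turn left 31°, forward 6.1 m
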